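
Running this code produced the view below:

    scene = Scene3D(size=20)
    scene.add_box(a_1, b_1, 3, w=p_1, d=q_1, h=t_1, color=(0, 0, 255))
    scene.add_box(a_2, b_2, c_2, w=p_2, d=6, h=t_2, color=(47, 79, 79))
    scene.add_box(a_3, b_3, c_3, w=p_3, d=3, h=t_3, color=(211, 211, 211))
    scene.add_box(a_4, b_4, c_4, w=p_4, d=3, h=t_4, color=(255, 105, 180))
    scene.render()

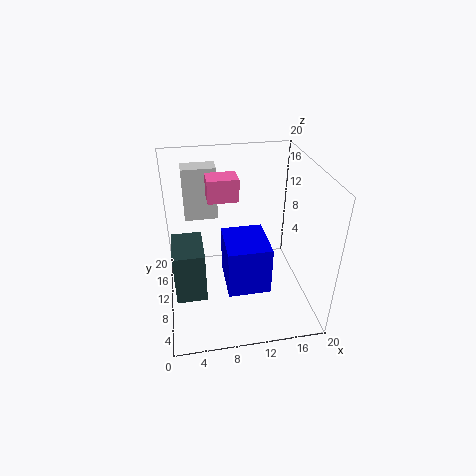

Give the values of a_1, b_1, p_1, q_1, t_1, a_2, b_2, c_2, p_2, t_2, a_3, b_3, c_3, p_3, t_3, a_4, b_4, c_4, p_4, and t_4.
a_1 = 8, b_1 = 6, p_1 = 6, q_1 = 7, t_1 = 7, a_2 = 1, b_2 = 5, c_2 = 4, p_2 = 4, t_2 = 7, a_3 = 3, b_3 = 16, c_3 = 10, p_3 = 5, t_3 = 8, a_4 = 6, b_4 = 9, c_4 = 16, p_4 = 4, t_4 = 3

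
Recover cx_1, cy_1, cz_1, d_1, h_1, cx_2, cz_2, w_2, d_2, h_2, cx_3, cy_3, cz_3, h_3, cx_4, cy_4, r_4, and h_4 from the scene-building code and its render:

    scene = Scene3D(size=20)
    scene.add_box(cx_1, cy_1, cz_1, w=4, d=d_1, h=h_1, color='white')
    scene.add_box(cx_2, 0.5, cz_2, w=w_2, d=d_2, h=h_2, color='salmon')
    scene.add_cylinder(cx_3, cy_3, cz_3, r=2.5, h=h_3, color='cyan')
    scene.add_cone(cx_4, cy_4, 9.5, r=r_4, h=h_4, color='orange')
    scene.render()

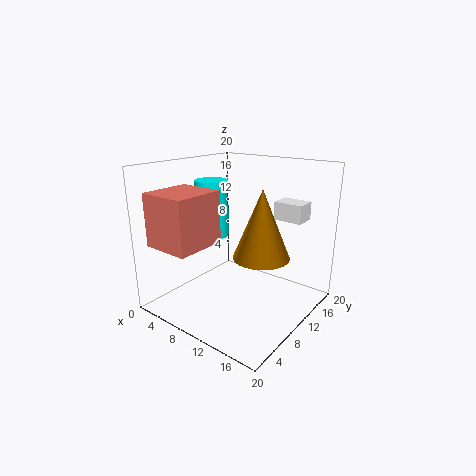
cx_1 = 13.5, cy_1 = 13.5, cz_1 = 12.5, d_1 = 3, h_1 = 2.5, cx_2 = 2.5, cz_2 = 10, w_2 = 6.5, d_2 = 7, h_2 = 7, cx_3 = 3.5, cy_3 = 12, cz_3 = 8.5, h_3 = 8.5, cx_4 = 15.5, cy_4 = 7.5, r_4 = 3.5, h_4 = 8.5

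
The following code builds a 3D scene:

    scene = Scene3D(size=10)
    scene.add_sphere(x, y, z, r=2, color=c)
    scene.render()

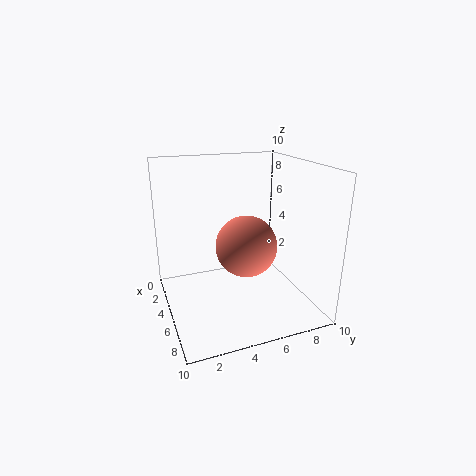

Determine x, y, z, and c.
x = 6.5; y = 5; z = 5; c = 'salmon'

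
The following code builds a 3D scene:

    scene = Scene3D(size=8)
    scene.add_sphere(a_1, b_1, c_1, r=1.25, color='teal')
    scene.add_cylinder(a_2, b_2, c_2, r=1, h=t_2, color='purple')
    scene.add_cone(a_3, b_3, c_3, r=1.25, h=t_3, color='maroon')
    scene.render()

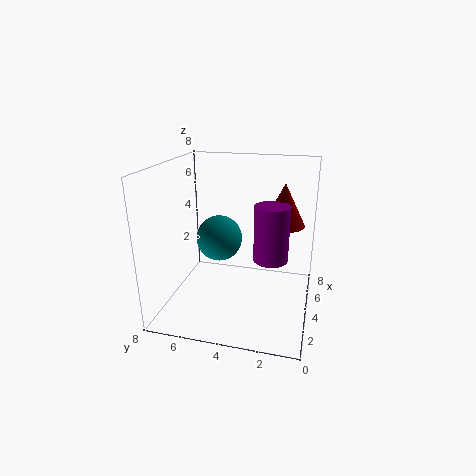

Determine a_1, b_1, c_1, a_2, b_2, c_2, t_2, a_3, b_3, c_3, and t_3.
a_1 = 3.75, b_1 = 5, c_1 = 4, a_2 = 4.75, b_2 = 2.25, c_2 = 2.5, t_2 = 3.25, a_3 = 6, b_3 = 1.75, c_3 = 4.25, t_3 = 2.5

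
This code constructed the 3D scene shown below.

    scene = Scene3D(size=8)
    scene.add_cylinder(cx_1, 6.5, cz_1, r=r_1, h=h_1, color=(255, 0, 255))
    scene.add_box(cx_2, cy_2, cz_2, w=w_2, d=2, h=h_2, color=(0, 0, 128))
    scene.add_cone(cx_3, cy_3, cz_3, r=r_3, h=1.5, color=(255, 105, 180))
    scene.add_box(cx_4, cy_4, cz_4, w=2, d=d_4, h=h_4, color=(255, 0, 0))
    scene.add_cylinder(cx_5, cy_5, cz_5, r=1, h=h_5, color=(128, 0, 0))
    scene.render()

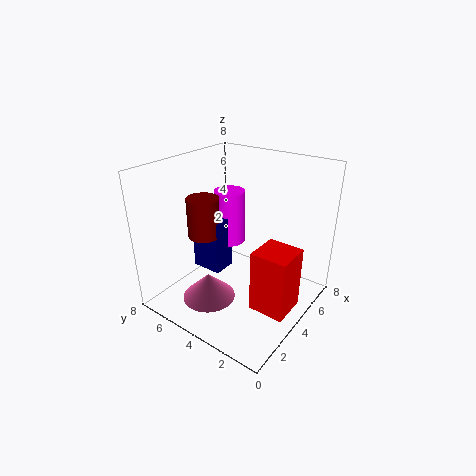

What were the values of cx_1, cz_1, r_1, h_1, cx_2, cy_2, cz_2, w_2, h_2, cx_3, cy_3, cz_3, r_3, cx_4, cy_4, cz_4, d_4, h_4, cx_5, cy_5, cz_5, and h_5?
cx_1 = 6.5
cz_1 = 2
r_1 = 1
h_1 = 3.5
cx_2 = 4.5
cy_2 = 6
cz_2 = 0.5
w_2 = 1.5
h_2 = 3.5
cx_3 = 2.5
cy_3 = 5
cz_3 = 0.5
r_3 = 1.5
cx_4 = 3
cy_4 = 0.5
cz_4 = 0.5
d_4 = 2
h_4 = 3.5
cx_5 = 4.5
cy_5 = 7
cz_5 = 3
h_5 = 2.5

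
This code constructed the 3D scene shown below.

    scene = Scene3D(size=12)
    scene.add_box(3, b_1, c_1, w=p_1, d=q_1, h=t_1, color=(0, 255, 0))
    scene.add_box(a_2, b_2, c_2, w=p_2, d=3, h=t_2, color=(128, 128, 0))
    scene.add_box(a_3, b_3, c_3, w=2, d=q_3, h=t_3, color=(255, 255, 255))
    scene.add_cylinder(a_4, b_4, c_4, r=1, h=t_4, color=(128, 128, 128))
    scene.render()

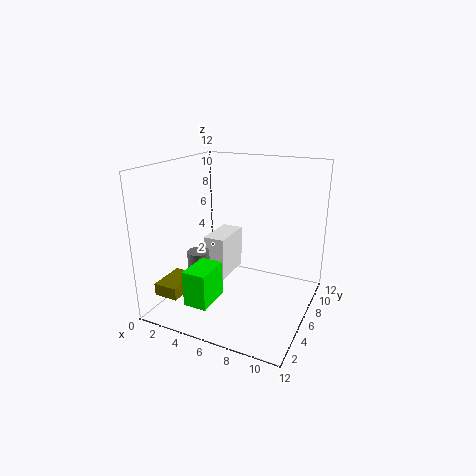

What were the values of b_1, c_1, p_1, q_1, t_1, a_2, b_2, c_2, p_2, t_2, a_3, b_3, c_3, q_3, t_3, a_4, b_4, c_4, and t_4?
b_1 = 2; c_1 = 1; p_1 = 2; q_1 = 3; t_1 = 3; a_2 = 1; b_2 = 1; c_2 = 2; p_2 = 2; t_2 = 1; a_3 = 2; b_3 = 7; c_3 = 1; q_3 = 4; t_3 = 4; a_4 = 2; b_4 = 6; c_4 = 2; t_4 = 2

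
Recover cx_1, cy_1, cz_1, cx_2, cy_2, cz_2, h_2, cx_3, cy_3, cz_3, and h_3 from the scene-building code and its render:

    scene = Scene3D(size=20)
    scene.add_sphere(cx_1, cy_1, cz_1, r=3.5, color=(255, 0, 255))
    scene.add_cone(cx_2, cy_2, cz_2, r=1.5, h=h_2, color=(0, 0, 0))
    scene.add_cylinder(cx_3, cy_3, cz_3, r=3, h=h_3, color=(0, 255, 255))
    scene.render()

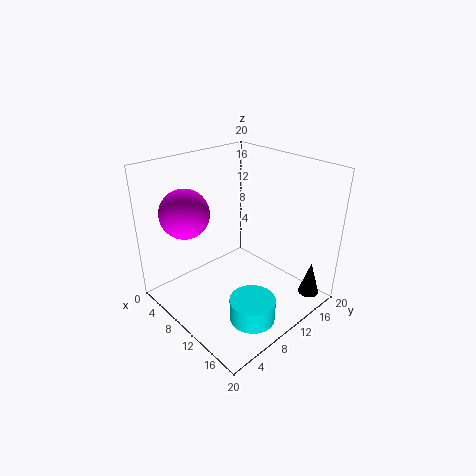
cx_1 = 4, cy_1 = 5.5, cz_1 = 13, cx_2 = 17.5, cy_2 = 17.5, cz_2 = 1, h_2 = 5, cx_3 = 16, cy_3 = 7, cz_3 = 1.5, h_3 = 3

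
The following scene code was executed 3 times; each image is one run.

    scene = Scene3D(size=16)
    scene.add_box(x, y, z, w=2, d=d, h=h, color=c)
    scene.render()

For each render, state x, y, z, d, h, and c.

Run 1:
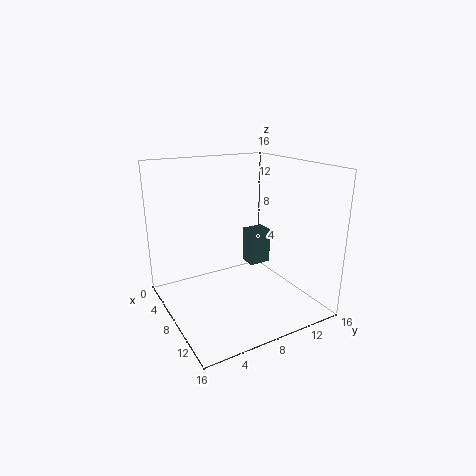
x = 6.5
y = 9.5
z = 4.5
d = 2.5
h = 4
c = 'darkslategray'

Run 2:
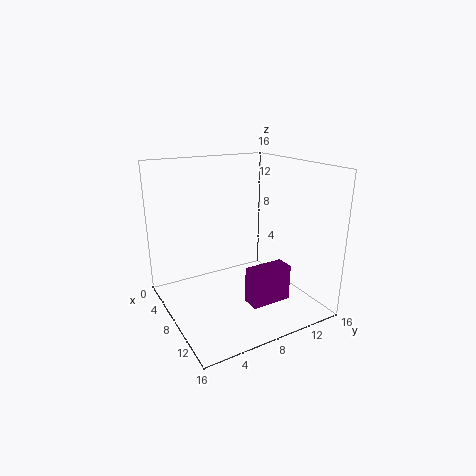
x = 10.5
y = 7.5
z = 1.5
d = 4.5
h = 4
c = 'purple'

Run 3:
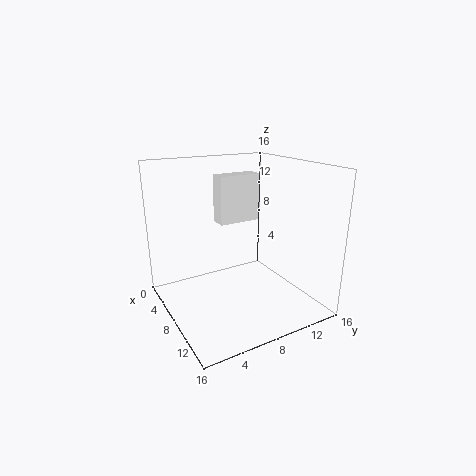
x = 4
y = 7
z = 9
d = 5
h = 5.5
c = 'white'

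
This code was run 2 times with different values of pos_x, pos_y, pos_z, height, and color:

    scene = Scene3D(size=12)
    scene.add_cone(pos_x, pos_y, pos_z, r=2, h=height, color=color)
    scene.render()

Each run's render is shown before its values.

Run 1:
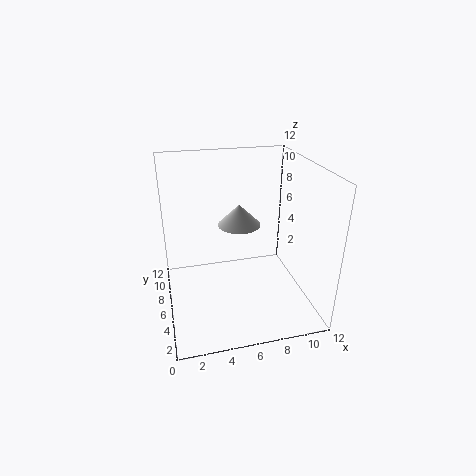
pos_x = 7; pos_y = 9.5; pos_z = 5.5; height = 2; color = 'lightgray'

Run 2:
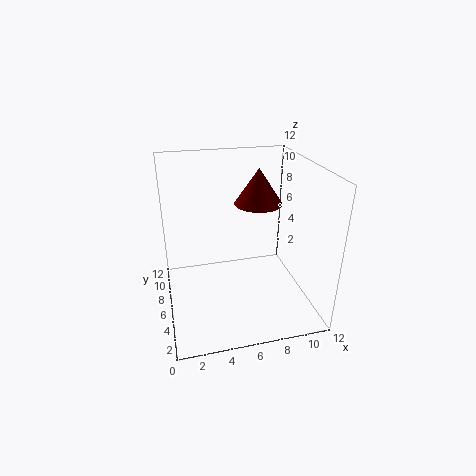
pos_x = 8; pos_y = 7; pos_z = 8.5; height = 3; color = 'maroon'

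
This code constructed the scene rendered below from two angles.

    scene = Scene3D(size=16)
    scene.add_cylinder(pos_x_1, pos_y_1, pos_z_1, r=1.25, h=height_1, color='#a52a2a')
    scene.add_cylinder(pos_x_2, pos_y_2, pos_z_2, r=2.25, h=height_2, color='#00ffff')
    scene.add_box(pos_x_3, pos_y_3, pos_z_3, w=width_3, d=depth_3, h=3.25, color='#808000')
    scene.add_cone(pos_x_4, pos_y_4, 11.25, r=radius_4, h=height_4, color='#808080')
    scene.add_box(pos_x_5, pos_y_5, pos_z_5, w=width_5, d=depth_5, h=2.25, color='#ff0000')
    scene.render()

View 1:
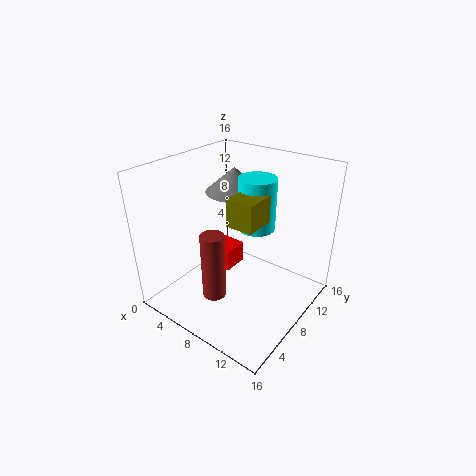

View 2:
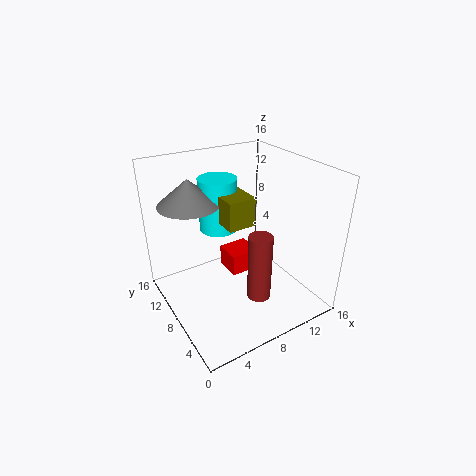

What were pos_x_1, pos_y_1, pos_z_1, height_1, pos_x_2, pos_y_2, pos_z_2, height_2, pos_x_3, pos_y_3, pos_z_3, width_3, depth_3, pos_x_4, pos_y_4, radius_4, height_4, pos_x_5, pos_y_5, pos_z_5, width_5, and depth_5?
pos_x_1 = 8, pos_y_1 = 3.75, pos_z_1 = 3, height_1 = 7.25, pos_x_2 = 7.75, pos_y_2 = 12, pos_z_2 = 7.5, height_2 = 6.25, pos_x_3 = 6.75, pos_y_3 = 7.5, pos_z_3 = 9.25, width_3 = 3.25, depth_3 = 3.75, pos_x_4 = 4.25, pos_y_4 = 12.25, radius_4 = 3.5, height_4 = 3, pos_x_5 = 5.75, pos_y_5 = 5.25, pos_z_5 = 5.5, width_5 = 3, depth_5 = 2.75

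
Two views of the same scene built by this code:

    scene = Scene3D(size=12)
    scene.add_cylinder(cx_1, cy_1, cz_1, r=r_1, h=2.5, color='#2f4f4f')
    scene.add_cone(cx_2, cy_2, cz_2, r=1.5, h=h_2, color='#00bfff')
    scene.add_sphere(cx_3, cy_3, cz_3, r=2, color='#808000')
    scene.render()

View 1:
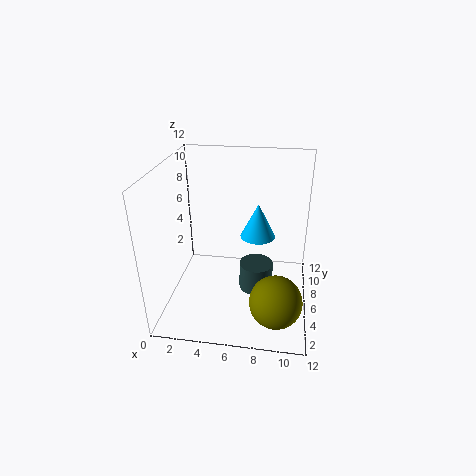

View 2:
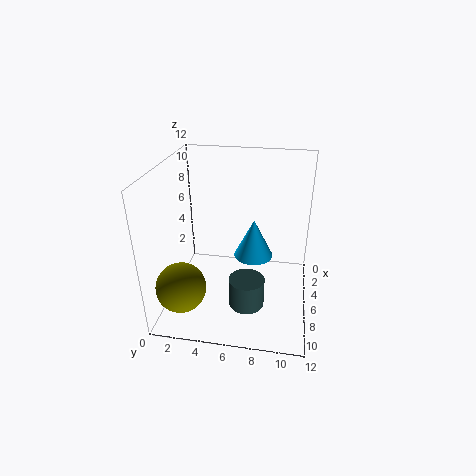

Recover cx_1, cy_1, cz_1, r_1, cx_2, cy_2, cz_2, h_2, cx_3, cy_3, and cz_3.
cx_1 = 7.5, cy_1 = 7, cz_1 = 0.5, r_1 = 1.5, cx_2 = 7.5, cy_2 = 7.5, cz_2 = 5.5, h_2 = 3, cx_3 = 9.5, cy_3 = 2, cz_3 = 3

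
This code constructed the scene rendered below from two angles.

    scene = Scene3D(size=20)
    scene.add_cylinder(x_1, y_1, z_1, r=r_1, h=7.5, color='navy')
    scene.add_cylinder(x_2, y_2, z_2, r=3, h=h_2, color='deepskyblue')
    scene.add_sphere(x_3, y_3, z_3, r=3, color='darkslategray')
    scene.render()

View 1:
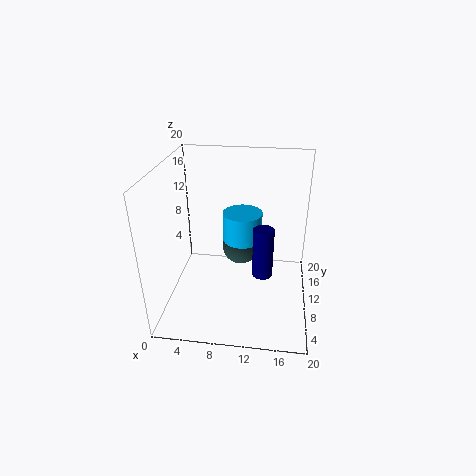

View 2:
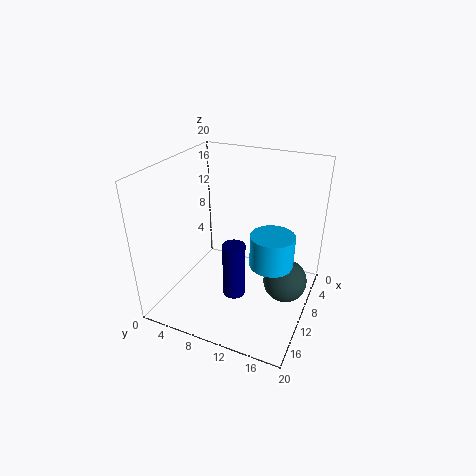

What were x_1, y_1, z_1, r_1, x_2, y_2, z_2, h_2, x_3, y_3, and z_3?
x_1 = 13.5; y_1 = 11; z_1 = 3.5; r_1 = 1.5; x_2 = 10; y_2 = 15; z_2 = 7; h_2 = 4.5; x_3 = 9.5; y_3 = 17; z_3 = 4.5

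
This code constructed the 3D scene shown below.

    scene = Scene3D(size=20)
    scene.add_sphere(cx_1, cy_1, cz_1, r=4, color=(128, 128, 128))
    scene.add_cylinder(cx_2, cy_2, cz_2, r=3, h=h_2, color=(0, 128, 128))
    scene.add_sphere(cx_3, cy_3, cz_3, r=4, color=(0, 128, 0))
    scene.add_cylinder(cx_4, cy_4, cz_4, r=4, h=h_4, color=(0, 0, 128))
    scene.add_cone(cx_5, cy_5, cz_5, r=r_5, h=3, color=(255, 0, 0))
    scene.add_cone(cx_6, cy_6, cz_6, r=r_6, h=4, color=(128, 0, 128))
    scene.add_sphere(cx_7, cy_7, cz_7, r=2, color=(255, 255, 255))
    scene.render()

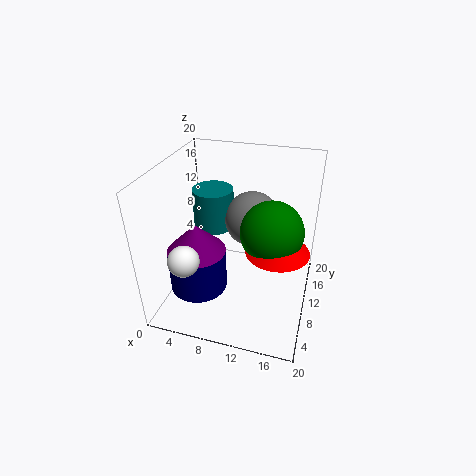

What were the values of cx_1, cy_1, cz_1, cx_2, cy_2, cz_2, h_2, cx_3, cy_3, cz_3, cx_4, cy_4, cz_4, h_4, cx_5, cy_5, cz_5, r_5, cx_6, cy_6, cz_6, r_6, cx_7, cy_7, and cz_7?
cx_1 = 11, cy_1 = 14, cz_1 = 11, cx_2 = 5, cy_2 = 14, cz_2 = 9, h_2 = 6, cx_3 = 15, cy_3 = 8, cz_3 = 13, cx_4 = 5, cy_4 = 7, cz_4 = 3, h_4 = 6, cx_5 = 16, cy_5 = 7, cz_5 = 11, r_5 = 4, cx_6 = 5, cy_6 = 7, cz_6 = 9, r_6 = 4, cx_7 = 5, cy_7 = 3, cz_7 = 10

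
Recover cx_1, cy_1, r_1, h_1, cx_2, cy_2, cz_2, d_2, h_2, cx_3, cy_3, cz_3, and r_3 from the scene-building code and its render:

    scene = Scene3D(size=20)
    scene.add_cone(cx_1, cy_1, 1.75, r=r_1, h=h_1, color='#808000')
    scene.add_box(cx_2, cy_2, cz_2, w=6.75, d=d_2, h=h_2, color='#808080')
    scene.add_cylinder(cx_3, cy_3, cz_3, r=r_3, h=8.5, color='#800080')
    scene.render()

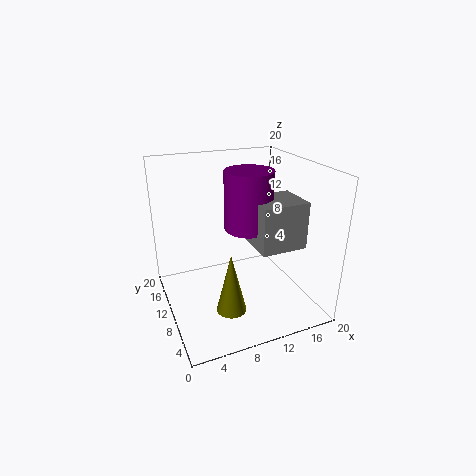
cx_1 = 7.25; cy_1 = 5.75; r_1 = 2; h_1 = 8.25; cx_2 = 12.25; cy_2 = 6.5; cz_2 = 8.25; d_2 = 6; h_2 = 6.75; cx_3 = 12.5; cy_3 = 12; cz_3 = 10.25; r_3 = 3.5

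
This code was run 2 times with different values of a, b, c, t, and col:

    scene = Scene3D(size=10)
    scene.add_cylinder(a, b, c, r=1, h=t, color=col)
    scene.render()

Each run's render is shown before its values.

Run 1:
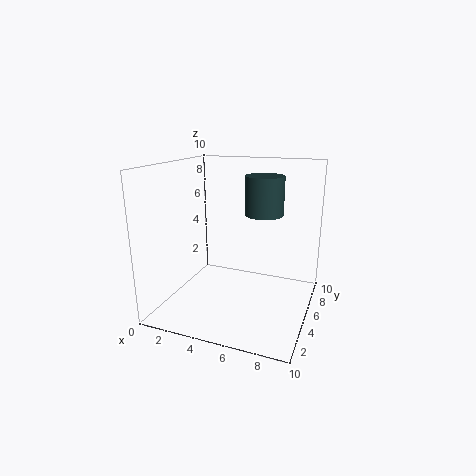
a = 8
b = 1
c = 8
t = 2
col = 'darkslategray'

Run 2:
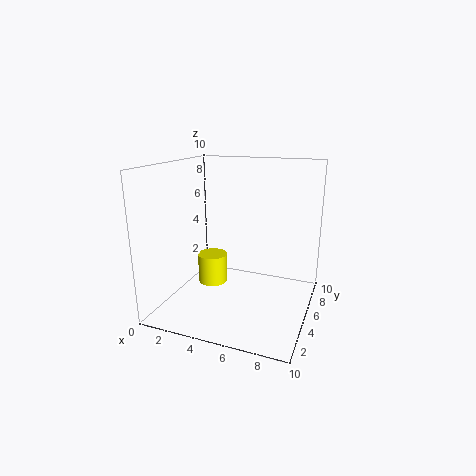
a = 3.5
b = 4
c = 2
t = 2
col = 'yellow'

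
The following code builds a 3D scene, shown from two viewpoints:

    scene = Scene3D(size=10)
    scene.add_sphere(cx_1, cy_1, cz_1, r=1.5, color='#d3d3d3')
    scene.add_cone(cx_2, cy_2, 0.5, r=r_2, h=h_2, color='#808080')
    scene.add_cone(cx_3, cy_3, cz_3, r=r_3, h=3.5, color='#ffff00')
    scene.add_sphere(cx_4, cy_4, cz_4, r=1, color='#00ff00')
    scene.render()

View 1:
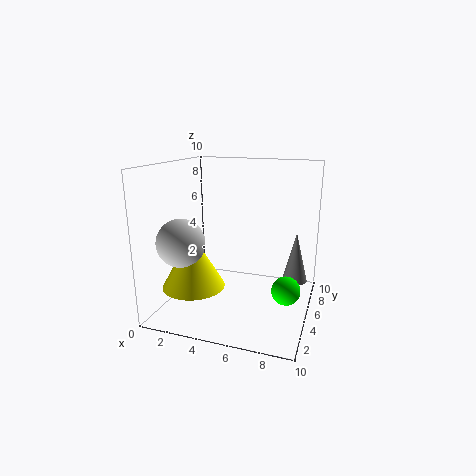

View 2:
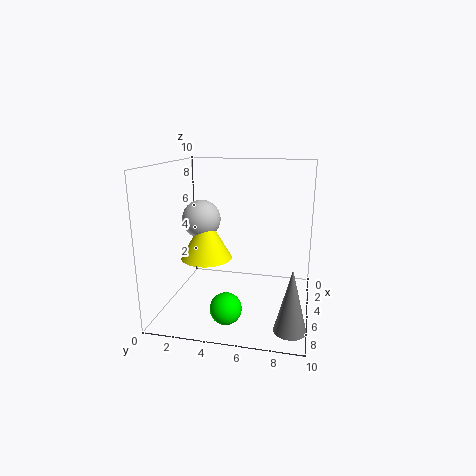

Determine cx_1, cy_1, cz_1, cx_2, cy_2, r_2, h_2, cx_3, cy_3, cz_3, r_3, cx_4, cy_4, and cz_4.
cx_1 = 2.5
cy_1 = 1.5
cz_1 = 5.5
cx_2 = 8.5
cy_2 = 9
r_2 = 1
h_2 = 4
cx_3 = 3
cy_3 = 2
cz_3 = 2.5
r_3 = 2
cx_4 = 8.5
cy_4 = 5
cz_4 = 1.5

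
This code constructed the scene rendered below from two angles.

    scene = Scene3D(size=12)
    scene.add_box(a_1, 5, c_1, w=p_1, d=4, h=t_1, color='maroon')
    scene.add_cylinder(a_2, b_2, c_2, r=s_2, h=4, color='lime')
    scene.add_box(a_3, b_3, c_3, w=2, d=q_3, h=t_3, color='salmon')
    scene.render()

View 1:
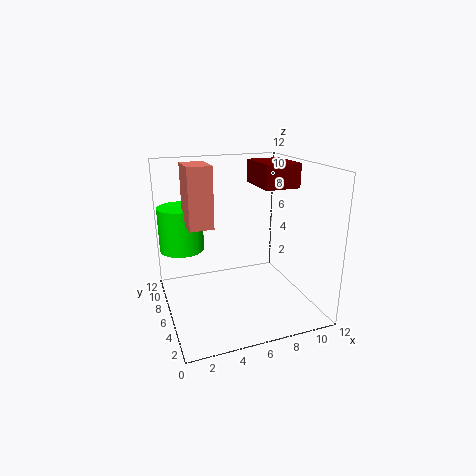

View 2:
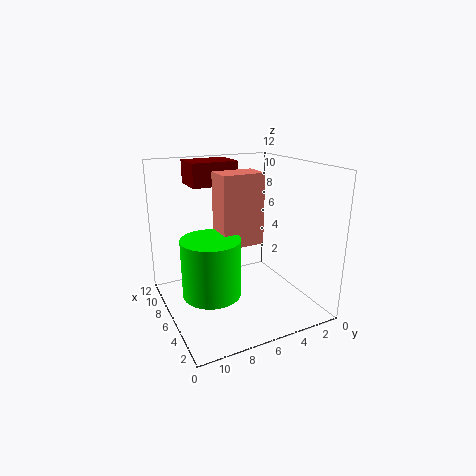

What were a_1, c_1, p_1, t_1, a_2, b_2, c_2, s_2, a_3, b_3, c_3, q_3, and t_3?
a_1 = 8; c_1 = 10; p_1 = 3; t_1 = 2; a_2 = 2; b_2 = 10; c_2 = 4; s_2 = 2; a_3 = 2; b_3 = 6; c_3 = 7; q_3 = 3; t_3 = 5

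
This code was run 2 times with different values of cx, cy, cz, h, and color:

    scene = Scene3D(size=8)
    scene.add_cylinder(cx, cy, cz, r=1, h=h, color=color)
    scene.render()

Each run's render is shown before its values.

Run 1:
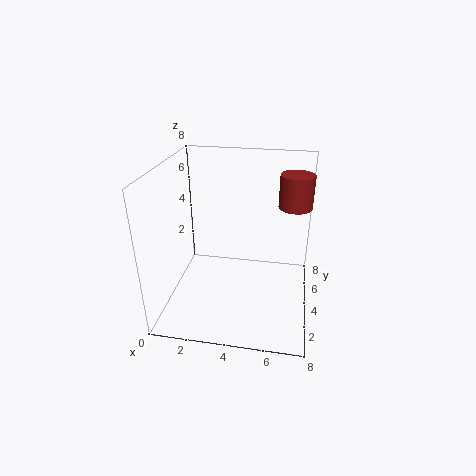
cx = 7, cy = 6.5, cz = 5, h = 2, color = 'brown'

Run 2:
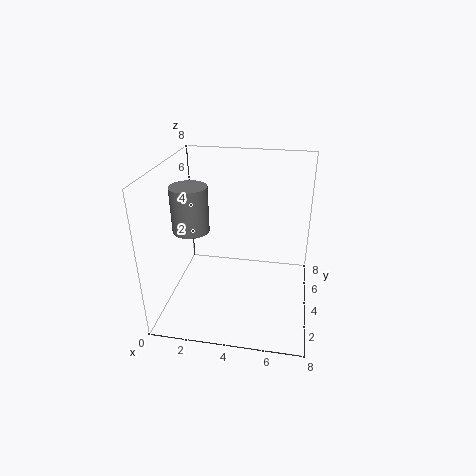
cx = 1.5, cy = 3.5, cz = 4.5, h = 2.5, color = 'gray'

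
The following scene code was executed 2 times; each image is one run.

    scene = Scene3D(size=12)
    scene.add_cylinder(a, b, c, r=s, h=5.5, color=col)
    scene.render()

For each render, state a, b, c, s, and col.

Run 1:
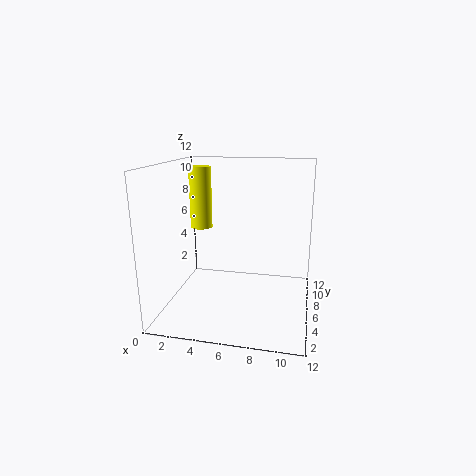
a = 2; b = 8.5; c = 6; s = 1; col = 'yellow'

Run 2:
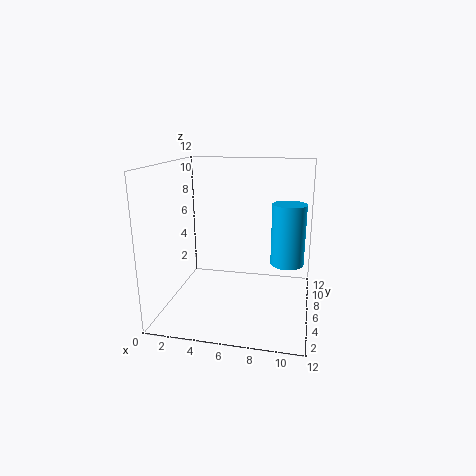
a = 10; b = 8.5; c = 3; s = 1.5; col = 'deepskyblue'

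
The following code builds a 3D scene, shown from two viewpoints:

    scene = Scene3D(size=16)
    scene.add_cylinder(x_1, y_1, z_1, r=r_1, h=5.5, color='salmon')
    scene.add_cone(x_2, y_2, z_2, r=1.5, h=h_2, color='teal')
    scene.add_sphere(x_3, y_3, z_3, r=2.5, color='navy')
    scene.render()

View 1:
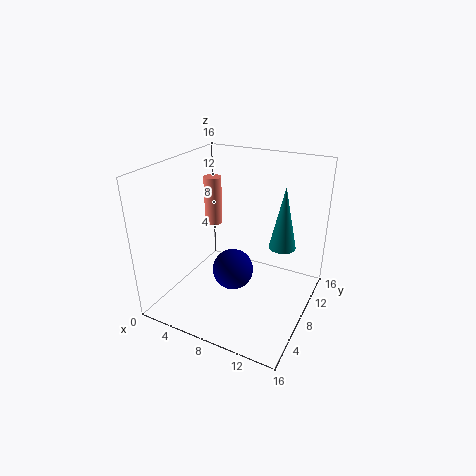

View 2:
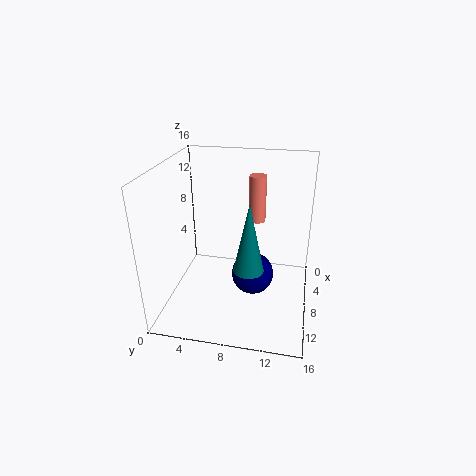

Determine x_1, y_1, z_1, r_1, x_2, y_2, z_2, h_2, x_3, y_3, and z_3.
x_1 = 4
y_1 = 9.5
z_1 = 8.5
r_1 = 1
x_2 = 12.5
y_2 = 10
z_2 = 7
h_2 = 7
x_3 = 6.5
y_3 = 9.5
z_3 = 2.5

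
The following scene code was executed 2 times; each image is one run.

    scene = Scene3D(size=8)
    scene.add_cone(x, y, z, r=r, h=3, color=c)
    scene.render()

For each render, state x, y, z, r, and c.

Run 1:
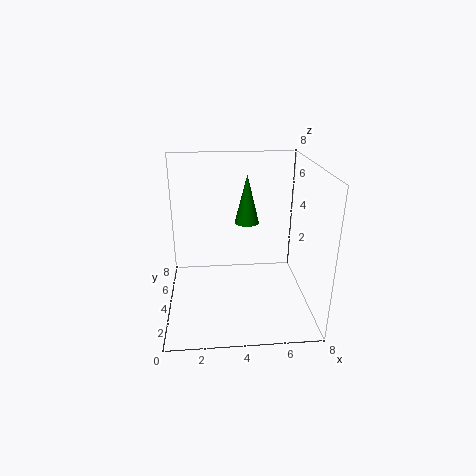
x = 4.75, y = 6.25, z = 4, r = 0.75, c = 'green'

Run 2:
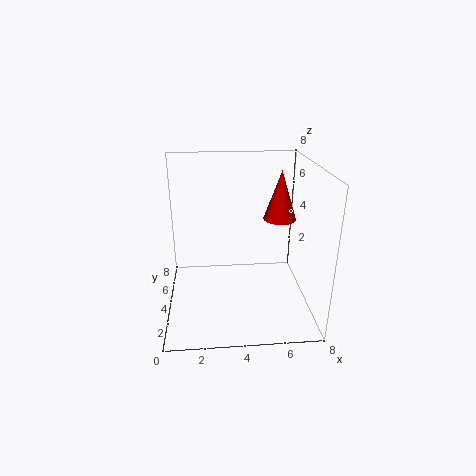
x = 6.75, y = 6, z = 4.25, r = 1, c = 'red'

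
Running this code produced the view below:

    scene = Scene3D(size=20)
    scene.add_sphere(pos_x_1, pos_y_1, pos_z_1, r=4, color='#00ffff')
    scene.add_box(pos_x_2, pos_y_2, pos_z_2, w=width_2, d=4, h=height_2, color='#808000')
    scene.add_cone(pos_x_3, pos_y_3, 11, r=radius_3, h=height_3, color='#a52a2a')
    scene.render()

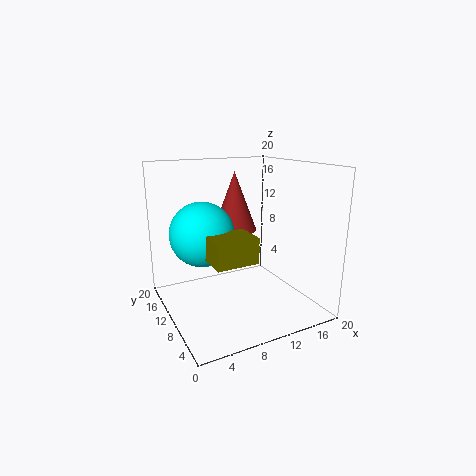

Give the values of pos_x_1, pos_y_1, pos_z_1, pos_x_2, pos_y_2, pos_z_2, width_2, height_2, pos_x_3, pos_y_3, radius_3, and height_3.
pos_x_1 = 4
pos_y_1 = 8
pos_z_1 = 12
pos_x_2 = 3
pos_y_2 = 1
pos_z_2 = 10
width_2 = 5
height_2 = 3
pos_x_3 = 10
pos_y_3 = 11
radius_3 = 3
height_3 = 8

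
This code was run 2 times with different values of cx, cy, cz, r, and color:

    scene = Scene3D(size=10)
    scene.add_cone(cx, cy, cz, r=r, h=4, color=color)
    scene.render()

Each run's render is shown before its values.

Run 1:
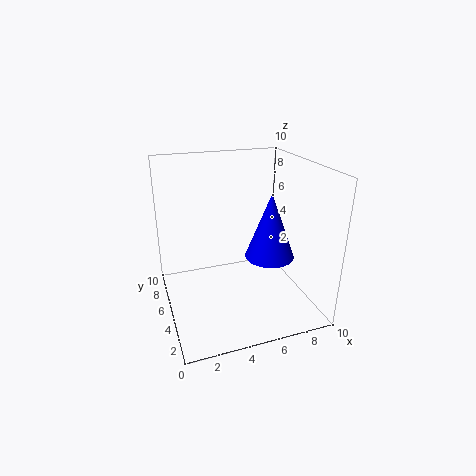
cx = 6, cy = 2, cz = 5, r = 1.5, color = 'blue'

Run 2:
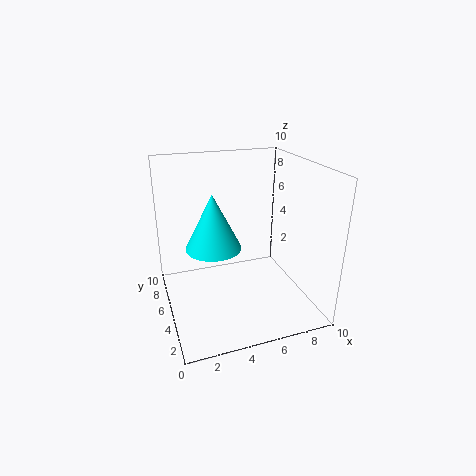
cx = 3.5, cy = 6, cz = 4, r = 2, color = 'cyan'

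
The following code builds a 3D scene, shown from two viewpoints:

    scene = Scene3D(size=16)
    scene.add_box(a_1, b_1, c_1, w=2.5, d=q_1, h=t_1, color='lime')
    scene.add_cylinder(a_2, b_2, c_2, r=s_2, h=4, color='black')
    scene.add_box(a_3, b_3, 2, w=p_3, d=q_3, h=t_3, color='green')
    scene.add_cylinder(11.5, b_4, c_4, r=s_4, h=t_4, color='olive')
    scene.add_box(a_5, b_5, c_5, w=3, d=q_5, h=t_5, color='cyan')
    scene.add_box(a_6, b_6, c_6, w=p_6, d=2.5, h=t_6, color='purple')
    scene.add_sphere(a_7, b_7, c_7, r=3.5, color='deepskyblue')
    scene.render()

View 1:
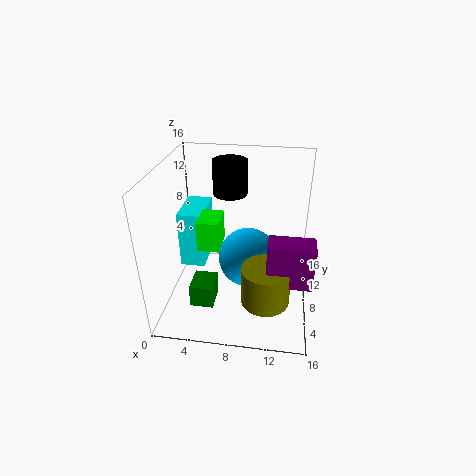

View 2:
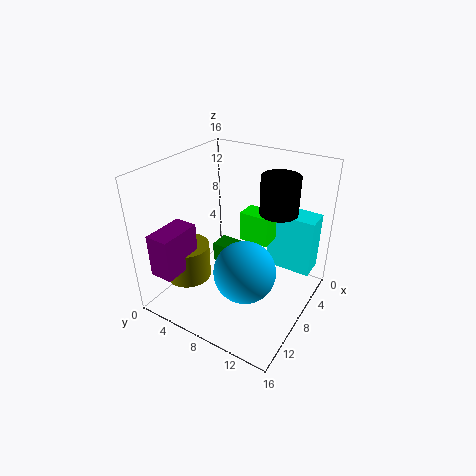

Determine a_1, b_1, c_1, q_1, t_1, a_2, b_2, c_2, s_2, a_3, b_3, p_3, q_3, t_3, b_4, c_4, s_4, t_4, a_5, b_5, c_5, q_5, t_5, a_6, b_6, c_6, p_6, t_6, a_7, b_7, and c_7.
a_1 = 3.5
b_1 = 7
c_1 = 6.5
q_1 = 3.5
t_1 = 3.5
a_2 = 6.5
b_2 = 12
c_2 = 11.5
s_2 = 2
a_3 = 3.5
b_3 = 3
p_3 = 2.5
q_3 = 3
t_3 = 2.5
b_4 = 3.5
c_4 = 3.5
s_4 = 2.5
t_4 = 4
a_5 = 0.5
b_5 = 9.5
c_5 = 2.5
q_5 = 5.5
t_5 = 7
a_6 = 11.5
b_6 = 2.5
c_6 = 6
p_6 = 4.5
t_6 = 4.5
a_7 = 9
b_7 = 9.5
c_7 = 4.5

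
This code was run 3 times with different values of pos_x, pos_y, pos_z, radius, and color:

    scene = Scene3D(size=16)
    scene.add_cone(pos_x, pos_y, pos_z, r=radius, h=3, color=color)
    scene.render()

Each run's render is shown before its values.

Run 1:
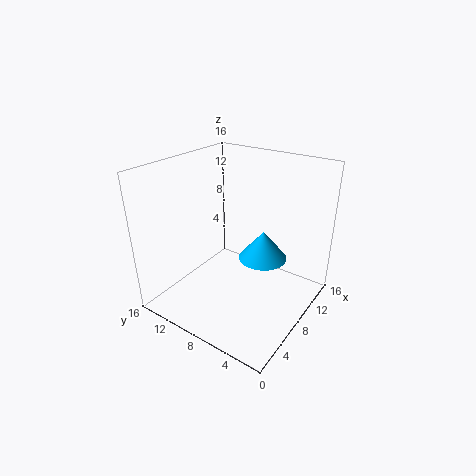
pos_x = 7.5
pos_y = 4.5
pos_z = 7
radius = 2.5
color = 'deepskyblue'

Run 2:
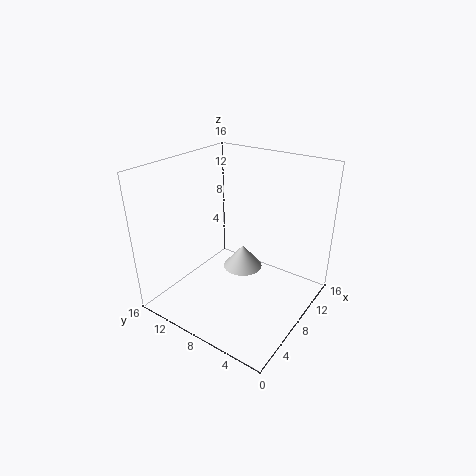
pos_x = 12
pos_y = 10
pos_z = 1.5
radius = 2.5
color = 'lightgray'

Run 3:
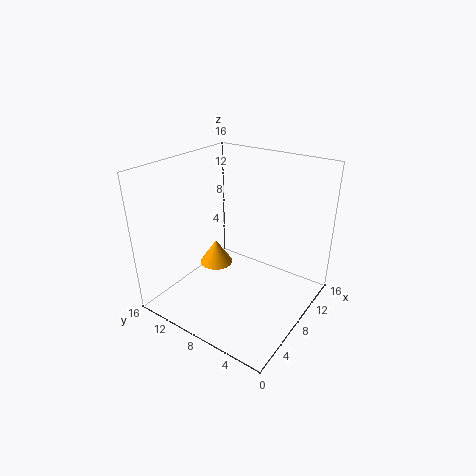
pos_x = 9
pos_y = 12
pos_z = 3
radius = 2
color = 'orange'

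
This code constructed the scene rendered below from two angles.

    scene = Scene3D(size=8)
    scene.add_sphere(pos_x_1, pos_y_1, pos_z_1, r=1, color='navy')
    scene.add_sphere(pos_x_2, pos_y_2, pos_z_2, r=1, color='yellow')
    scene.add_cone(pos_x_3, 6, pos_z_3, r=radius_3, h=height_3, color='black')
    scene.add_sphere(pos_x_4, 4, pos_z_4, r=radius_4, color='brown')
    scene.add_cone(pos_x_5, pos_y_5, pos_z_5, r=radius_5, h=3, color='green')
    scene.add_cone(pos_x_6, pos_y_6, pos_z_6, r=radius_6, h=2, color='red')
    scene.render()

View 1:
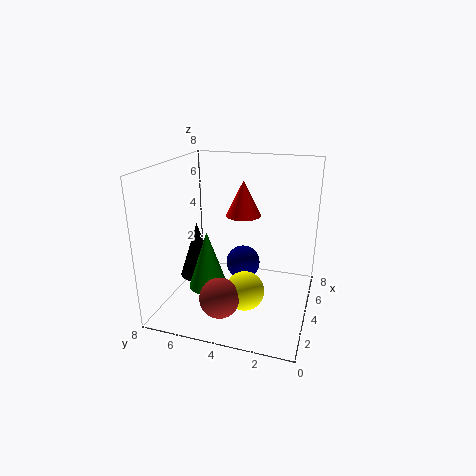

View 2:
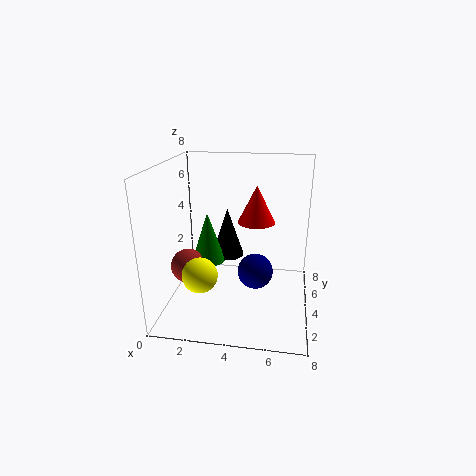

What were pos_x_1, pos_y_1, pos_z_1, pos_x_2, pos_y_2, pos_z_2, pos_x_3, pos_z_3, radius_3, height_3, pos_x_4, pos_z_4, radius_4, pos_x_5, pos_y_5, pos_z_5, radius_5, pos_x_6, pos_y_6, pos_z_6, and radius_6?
pos_x_1 = 5, pos_y_1 = 4, pos_z_1 = 2, pos_x_2 = 2, pos_y_2 = 3, pos_z_2 = 2, pos_x_3 = 3, pos_z_3 = 2, radius_3 = 1, height_3 = 3, pos_x_4 = 1, pos_z_4 = 2, radius_4 = 1, pos_x_5 = 2, pos_y_5 = 5, pos_z_5 = 2, radius_5 = 1, pos_x_6 = 5, pos_y_6 = 4, pos_z_6 = 5, radius_6 = 1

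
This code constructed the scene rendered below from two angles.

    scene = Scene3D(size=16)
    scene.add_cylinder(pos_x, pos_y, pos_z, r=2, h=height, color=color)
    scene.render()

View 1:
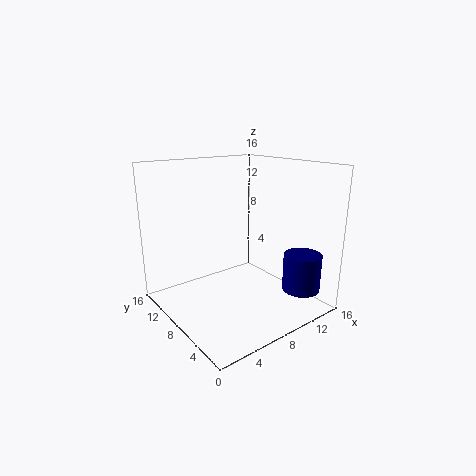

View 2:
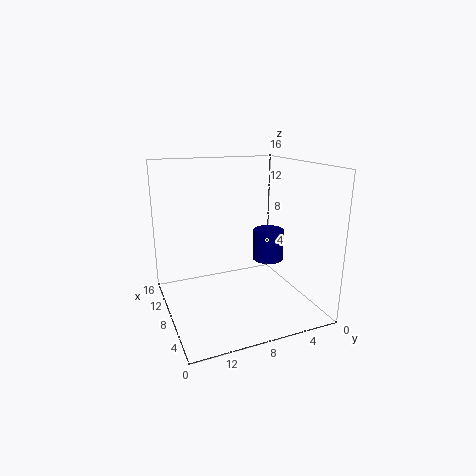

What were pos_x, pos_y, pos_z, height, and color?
pos_x = 12, pos_y = 2, pos_z = 3, height = 4, color = 'navy'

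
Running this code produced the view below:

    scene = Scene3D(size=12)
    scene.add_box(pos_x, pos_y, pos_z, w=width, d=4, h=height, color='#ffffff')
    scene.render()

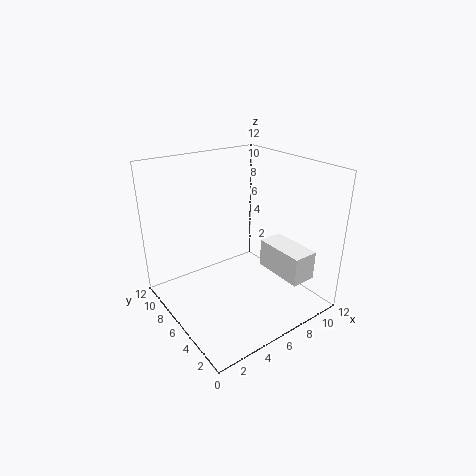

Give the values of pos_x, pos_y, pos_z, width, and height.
pos_x = 7; pos_y = 0.25; pos_z = 4; width = 2; height = 2.25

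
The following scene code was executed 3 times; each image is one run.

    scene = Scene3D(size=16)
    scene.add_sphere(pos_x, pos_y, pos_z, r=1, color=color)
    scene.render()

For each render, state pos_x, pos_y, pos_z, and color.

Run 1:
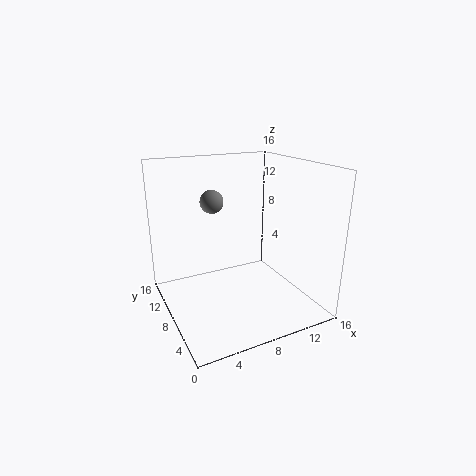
pos_x = 3, pos_y = 3, pos_z = 14, color = 'gray'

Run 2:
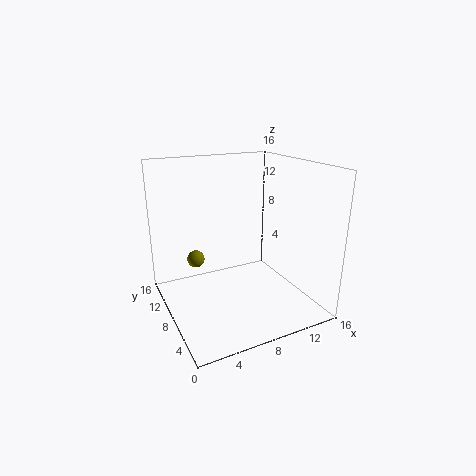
pos_x = 4, pos_y = 11, pos_z = 5, color = 'olive'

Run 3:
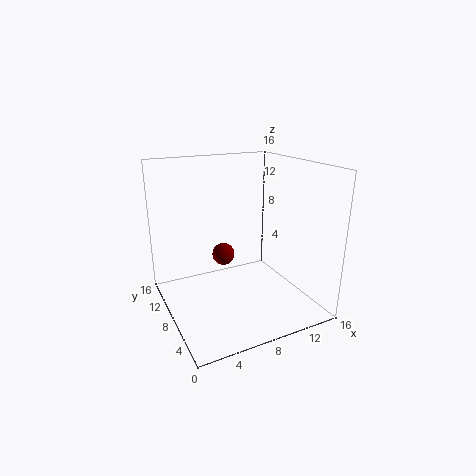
pos_x = 4, pos_y = 3, pos_z = 9, color = 'maroon'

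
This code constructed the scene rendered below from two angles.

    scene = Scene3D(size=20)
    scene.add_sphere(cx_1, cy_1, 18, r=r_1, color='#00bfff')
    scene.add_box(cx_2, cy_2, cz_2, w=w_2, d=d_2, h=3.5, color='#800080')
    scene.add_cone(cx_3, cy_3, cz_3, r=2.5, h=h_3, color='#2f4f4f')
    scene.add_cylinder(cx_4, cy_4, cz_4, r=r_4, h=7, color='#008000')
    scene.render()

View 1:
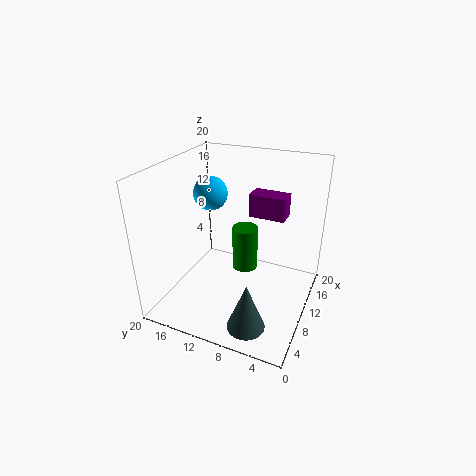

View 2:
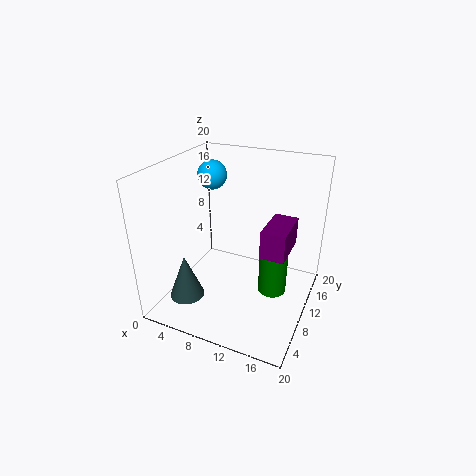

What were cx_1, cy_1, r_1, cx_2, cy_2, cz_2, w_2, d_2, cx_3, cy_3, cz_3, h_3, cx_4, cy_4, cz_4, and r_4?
cx_1 = 5.5; cy_1 = 11.5; r_1 = 2; cx_2 = 15; cy_2 = 5; cz_2 = 11; w_2 = 3; d_2 = 5.5; cx_3 = 3.5; cy_3 = 6; cz_3 = 1; h_3 = 6.5; cx_4 = 15; cy_4 = 11; cz_4 = 2; r_4 = 2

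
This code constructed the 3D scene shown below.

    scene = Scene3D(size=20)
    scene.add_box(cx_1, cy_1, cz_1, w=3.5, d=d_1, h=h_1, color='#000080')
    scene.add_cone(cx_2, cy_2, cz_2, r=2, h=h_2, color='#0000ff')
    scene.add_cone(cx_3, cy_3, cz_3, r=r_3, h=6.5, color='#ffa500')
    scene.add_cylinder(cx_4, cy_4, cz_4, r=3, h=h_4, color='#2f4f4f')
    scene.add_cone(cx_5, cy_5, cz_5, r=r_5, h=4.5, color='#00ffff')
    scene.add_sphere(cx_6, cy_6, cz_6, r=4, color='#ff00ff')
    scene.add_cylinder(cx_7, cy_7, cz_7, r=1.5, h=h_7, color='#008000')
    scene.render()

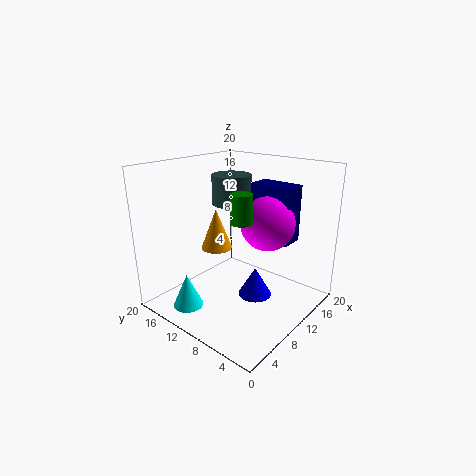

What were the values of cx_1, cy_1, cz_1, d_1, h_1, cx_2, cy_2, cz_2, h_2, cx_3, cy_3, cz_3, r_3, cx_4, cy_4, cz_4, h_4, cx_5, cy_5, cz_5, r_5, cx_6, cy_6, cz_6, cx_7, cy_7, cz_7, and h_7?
cx_1 = 15.5; cy_1 = 5.5; cz_1 = 8; d_1 = 6.5; h_1 = 8.5; cx_2 = 6; cy_2 = 4; cz_2 = 5.5; h_2 = 3.5; cx_3 = 13; cy_3 = 17; cz_3 = 5.5; r_3 = 2.5; cx_4 = 14.5; cy_4 = 15; cz_4 = 13; h_4 = 4.5; cx_5 = 2.5; cy_5 = 12.5; cz_5 = 2; r_5 = 2; cx_6 = 15; cy_6 = 8.5; cz_6 = 11; cx_7 = 9.5; cy_7 = 9; cz_7 = 12.5; h_7 = 4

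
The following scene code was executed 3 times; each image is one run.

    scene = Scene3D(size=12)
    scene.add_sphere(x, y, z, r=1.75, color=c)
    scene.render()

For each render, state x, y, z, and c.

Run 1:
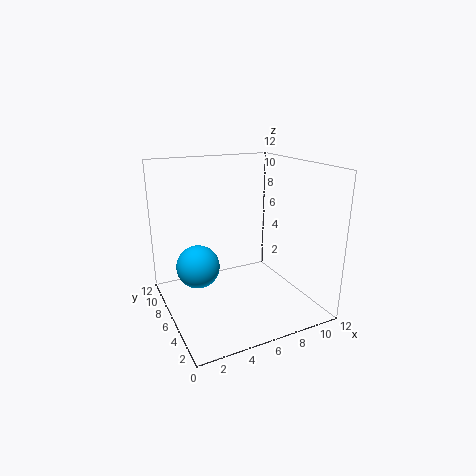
x = 2.5; y = 6.25; z = 4; c = 'deepskyblue'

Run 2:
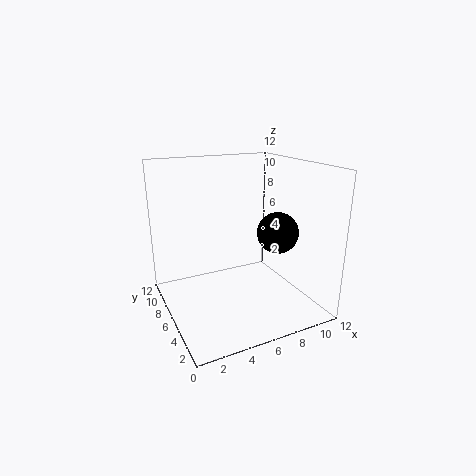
x = 9.25; y = 5; z = 6.25; c = 'black'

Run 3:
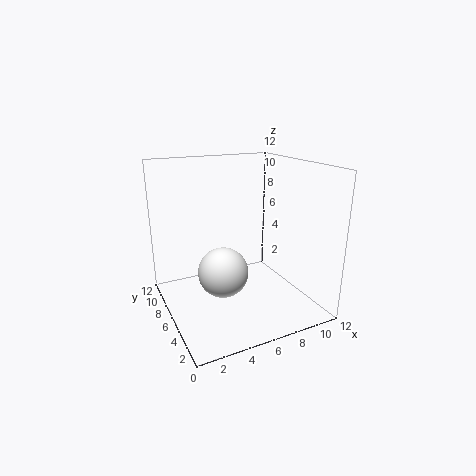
x = 3; y = 2.25; z = 5.25; c = 'white'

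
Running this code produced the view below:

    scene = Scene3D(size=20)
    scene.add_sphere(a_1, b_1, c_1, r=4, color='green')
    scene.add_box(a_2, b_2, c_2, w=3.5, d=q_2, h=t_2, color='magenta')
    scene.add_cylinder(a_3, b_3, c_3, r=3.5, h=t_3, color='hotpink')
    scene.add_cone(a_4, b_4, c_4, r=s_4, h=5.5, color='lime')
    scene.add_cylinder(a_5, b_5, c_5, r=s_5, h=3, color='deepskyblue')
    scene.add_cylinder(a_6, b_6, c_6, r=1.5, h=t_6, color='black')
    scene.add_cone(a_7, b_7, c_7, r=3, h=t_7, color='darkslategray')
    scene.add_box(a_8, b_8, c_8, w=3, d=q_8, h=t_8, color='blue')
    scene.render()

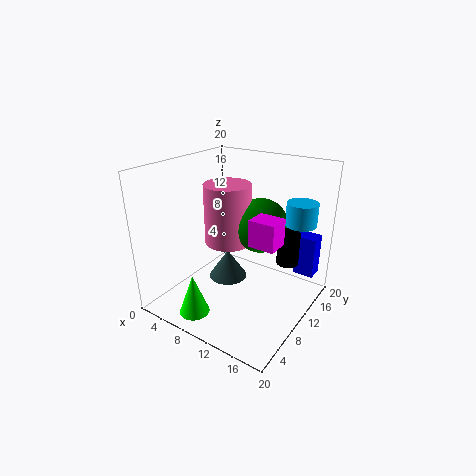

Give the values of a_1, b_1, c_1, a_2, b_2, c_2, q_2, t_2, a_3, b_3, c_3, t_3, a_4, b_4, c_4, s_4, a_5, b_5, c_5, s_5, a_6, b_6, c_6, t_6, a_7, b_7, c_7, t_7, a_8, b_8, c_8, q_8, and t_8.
a_1 = 11
b_1 = 14.5
c_1 = 10.5
a_2 = 13.5
b_2 = 7
c_2 = 11
q_2 = 3
t_2 = 3.5
a_3 = 6.5
b_3 = 12.5
c_3 = 7.5
t_3 = 9
a_4 = 8
b_4 = 2.5
c_4 = 1.5
s_4 = 2
a_5 = 18
b_5 = 12.5
c_5 = 13
s_5 = 2
a_6 = 16.5
b_6 = 12.5
c_6 = 7
t_6 = 4.5
a_7 = 6
b_7 = 13
c_7 = 1
t_7 = 4.5
a_8 = 16
b_8 = 16
c_8 = 3.5
q_8 = 2.5
t_8 = 6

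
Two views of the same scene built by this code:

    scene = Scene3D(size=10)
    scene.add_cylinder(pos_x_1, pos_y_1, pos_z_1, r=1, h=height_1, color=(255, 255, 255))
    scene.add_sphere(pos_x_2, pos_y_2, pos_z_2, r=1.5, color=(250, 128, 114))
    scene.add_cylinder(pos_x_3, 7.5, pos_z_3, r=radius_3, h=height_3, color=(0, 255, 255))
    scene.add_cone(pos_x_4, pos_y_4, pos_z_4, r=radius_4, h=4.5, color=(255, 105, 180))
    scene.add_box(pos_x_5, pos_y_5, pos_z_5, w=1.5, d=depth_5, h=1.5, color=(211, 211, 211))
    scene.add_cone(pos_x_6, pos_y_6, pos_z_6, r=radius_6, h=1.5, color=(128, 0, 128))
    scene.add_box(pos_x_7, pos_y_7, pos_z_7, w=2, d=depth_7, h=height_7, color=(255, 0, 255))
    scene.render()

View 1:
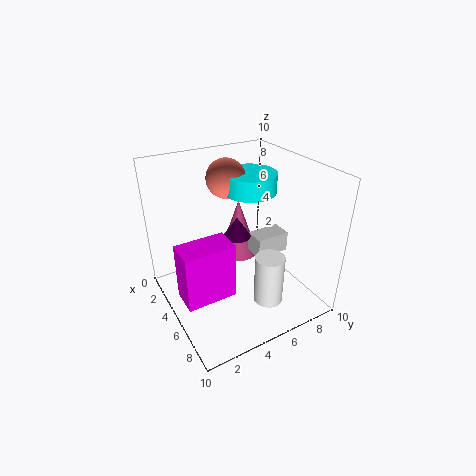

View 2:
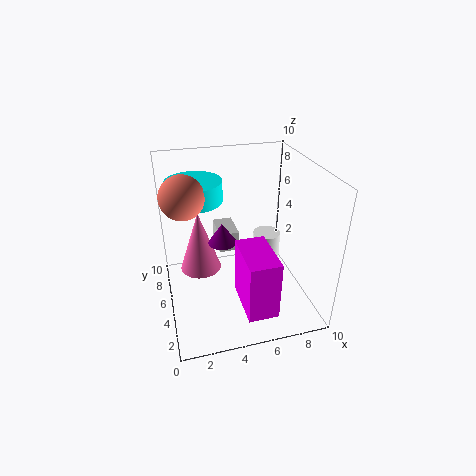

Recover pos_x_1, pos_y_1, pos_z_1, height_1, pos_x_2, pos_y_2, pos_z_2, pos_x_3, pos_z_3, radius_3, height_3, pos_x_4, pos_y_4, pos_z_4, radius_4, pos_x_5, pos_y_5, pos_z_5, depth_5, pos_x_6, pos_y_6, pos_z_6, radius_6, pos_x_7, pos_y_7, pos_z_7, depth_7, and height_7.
pos_x_1 = 7.5
pos_y_1 = 6
pos_z_1 = 1
height_1 = 3.5
pos_x_2 = 1.5
pos_y_2 = 6
pos_z_2 = 8
pos_x_3 = 2.5
pos_z_3 = 7
radius_3 = 2
height_3 = 1.5
pos_x_4 = 2.5
pos_y_4 = 6.5
pos_z_4 = 2
radius_4 = 1.5
pos_x_5 = 4
pos_y_5 = 6.5
pos_z_5 = 3
depth_5 = 2.5
pos_x_6 = 4
pos_y_6 = 5.5
pos_z_6 = 4.5
radius_6 = 1
pos_x_7 = 4.5
pos_y_7 = 0.5
pos_z_7 = 1.5
depth_7 = 3.5
height_7 = 4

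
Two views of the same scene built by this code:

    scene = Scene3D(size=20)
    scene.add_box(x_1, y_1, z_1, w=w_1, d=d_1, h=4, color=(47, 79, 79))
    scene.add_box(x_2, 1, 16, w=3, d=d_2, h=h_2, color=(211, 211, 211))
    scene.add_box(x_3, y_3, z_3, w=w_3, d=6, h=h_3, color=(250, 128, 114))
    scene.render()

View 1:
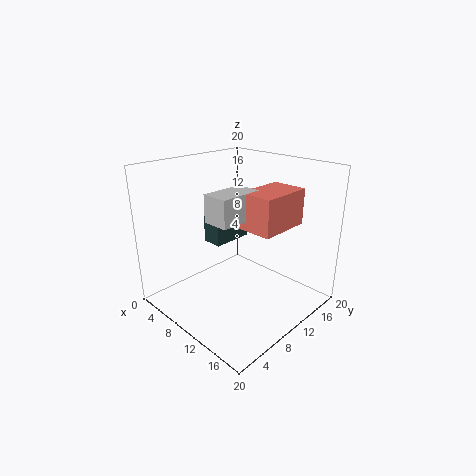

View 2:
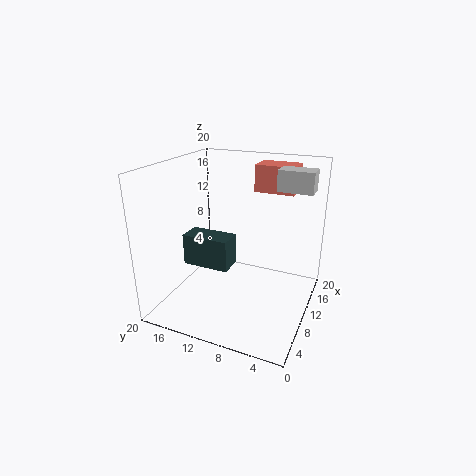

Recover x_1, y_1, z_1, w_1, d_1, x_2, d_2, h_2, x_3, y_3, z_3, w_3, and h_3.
x_1 = 4
y_1 = 9
z_1 = 8
w_1 = 3
d_1 = 6
x_2 = 14
d_2 = 5
h_2 = 3
x_3 = 16
y_3 = 4
z_3 = 15
w_3 = 4
h_3 = 4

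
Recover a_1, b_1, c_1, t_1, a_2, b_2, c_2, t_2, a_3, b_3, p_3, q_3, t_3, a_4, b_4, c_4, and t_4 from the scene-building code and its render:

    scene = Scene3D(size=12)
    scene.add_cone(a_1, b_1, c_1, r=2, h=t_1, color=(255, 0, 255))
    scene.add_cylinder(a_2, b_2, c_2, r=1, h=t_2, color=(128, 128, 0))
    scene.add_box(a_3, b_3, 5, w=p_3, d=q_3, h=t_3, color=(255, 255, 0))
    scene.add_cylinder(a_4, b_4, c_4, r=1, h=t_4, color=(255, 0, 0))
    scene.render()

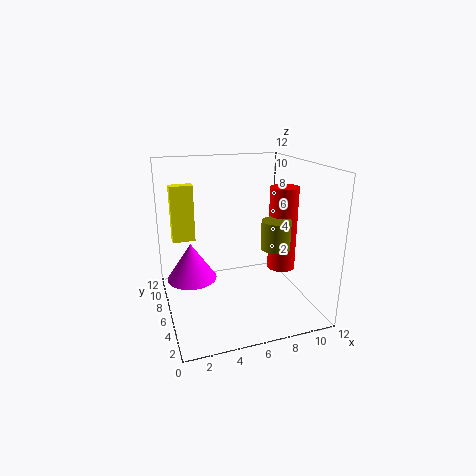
a_1 = 2
b_1 = 6
c_1 = 3
t_1 = 3
a_2 = 7
b_2 = 1
c_2 = 7
t_2 = 2
a_3 = 1
b_3 = 9
p_3 = 2
q_3 = 1
t_3 = 5
a_4 = 8
b_4 = 2
c_4 = 5
t_4 = 6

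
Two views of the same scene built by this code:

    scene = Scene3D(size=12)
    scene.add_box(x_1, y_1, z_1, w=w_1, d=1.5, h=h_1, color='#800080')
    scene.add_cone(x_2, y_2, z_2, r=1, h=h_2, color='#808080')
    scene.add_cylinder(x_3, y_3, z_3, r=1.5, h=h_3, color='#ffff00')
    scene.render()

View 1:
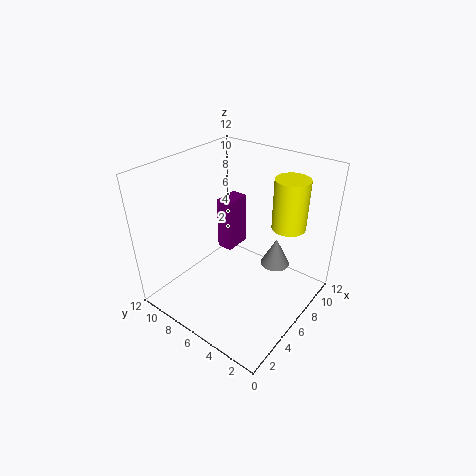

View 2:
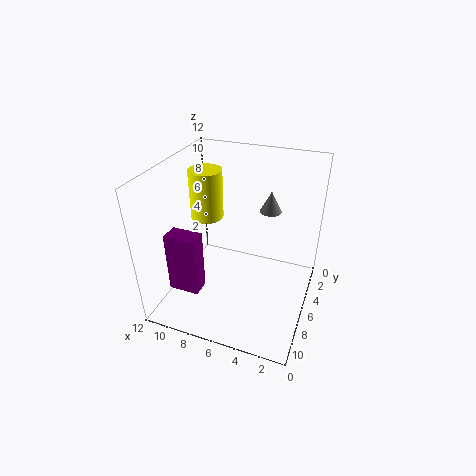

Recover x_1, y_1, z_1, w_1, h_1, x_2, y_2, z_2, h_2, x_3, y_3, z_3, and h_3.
x_1 = 8, y_1 = 8.5, z_1 = 2.5, w_1 = 2.5, h_1 = 5, x_2 = 4.5, y_2 = 1.5, z_2 = 6.5, h_2 = 2, x_3 = 10, y_3 = 3.5, z_3 = 6, h_3 = 4.5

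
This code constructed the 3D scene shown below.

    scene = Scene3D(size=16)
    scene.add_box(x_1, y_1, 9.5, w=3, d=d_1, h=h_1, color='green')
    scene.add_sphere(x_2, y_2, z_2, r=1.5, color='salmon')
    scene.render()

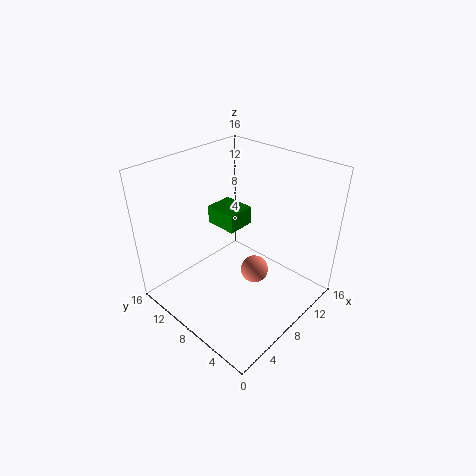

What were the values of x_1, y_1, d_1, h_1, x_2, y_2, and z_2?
x_1 = 6.5; y_1 = 7.5; d_1 = 3.5; h_1 = 2; x_2 = 8; y_2 = 5.5; z_2 = 5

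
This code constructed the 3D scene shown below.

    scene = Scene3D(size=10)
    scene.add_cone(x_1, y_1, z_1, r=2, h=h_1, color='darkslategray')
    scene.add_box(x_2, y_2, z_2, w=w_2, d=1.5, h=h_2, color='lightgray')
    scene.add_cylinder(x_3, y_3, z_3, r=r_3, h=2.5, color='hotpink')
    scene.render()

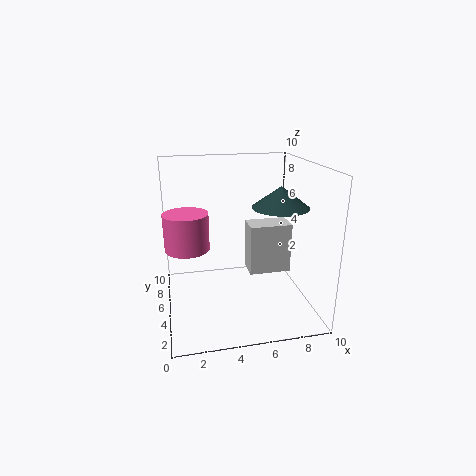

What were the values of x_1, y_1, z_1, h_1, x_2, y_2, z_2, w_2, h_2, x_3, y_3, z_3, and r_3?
x_1 = 8
y_1 = 5
z_1 = 7
h_1 = 1.5
x_2 = 5
y_2 = 1.5
z_2 = 4
w_2 = 2.5
h_2 = 3
x_3 = 1.5
y_3 = 5
z_3 = 4.5
r_3 = 1.5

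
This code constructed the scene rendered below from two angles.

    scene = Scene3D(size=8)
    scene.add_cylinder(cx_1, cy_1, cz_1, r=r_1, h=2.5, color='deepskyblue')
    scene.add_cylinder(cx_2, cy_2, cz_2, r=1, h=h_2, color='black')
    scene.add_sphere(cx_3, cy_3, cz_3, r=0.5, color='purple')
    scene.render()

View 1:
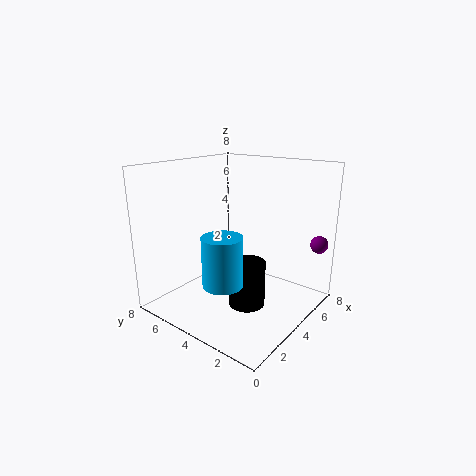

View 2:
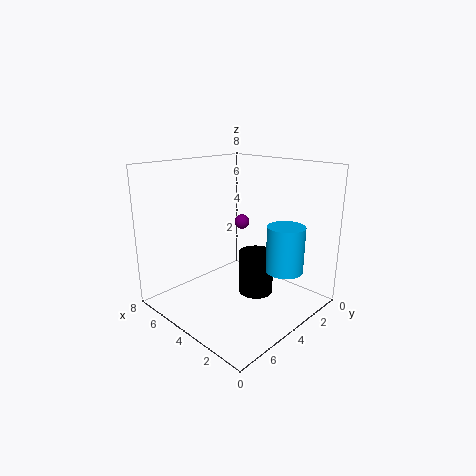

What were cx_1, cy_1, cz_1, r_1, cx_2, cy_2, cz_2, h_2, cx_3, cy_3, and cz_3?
cx_1 = 1.5
cy_1 = 3
cz_1 = 2.5
r_1 = 1
cx_2 = 3.5
cy_2 = 3
cz_2 = 0.5
h_2 = 2.5
cx_3 = 7
cy_3 = 0.5
cz_3 = 3.5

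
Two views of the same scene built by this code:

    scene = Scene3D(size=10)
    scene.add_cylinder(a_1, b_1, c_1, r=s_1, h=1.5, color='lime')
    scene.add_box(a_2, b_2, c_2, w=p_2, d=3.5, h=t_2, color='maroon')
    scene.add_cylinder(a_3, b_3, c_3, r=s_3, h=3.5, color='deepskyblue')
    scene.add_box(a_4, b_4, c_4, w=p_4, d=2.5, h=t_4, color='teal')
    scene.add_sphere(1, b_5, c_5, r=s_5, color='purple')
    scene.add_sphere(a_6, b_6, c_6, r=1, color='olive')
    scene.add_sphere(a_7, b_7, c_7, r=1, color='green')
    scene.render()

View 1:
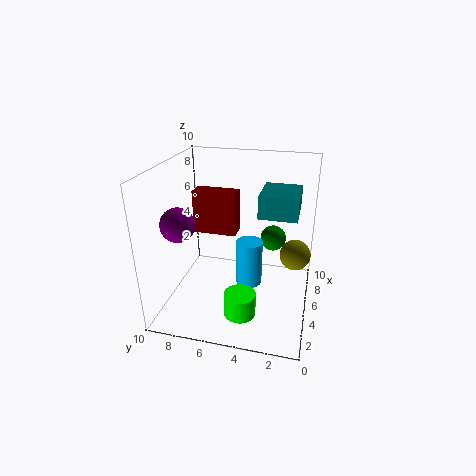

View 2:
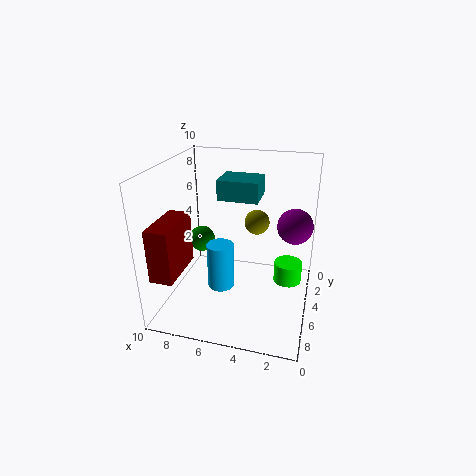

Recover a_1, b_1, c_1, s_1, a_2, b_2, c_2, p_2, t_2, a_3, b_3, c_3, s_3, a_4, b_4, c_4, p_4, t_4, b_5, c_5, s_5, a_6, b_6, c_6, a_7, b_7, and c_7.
a_1 = 1.5; b_1 = 4; c_1 = 1.5; s_1 = 1; a_2 = 8; b_2 = 6; c_2 = 3.5; p_2 = 1.5; t_2 = 3.5; a_3 = 6.5; b_3 = 4.5; c_3 = 0.5; s_3 = 1; a_4 = 4; b_4 = 1; c_4 = 7; p_4 = 3; t_4 = 1.5; b_5 = 7.5; c_5 = 7.5; s_5 = 1; a_6 = 4.5; b_6 = 1; c_6 = 4.5; a_7 = 8.5; b_7 = 3; c_7 = 3.5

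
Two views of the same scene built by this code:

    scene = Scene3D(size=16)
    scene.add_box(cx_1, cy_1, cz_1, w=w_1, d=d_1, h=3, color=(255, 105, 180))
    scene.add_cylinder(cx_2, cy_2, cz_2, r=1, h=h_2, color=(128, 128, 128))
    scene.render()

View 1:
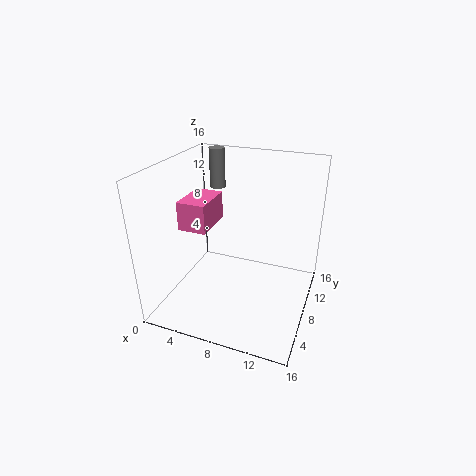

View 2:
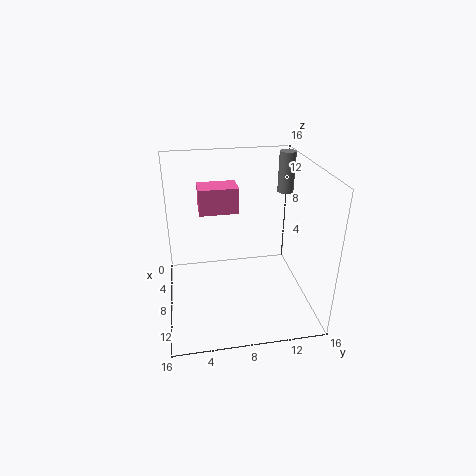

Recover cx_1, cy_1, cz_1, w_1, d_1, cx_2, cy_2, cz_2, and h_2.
cx_1 = 3
cy_1 = 4
cz_1 = 10
w_1 = 3
d_1 = 4.5
cx_2 = 2.5
cy_2 = 15
cz_2 = 11
h_2 = 5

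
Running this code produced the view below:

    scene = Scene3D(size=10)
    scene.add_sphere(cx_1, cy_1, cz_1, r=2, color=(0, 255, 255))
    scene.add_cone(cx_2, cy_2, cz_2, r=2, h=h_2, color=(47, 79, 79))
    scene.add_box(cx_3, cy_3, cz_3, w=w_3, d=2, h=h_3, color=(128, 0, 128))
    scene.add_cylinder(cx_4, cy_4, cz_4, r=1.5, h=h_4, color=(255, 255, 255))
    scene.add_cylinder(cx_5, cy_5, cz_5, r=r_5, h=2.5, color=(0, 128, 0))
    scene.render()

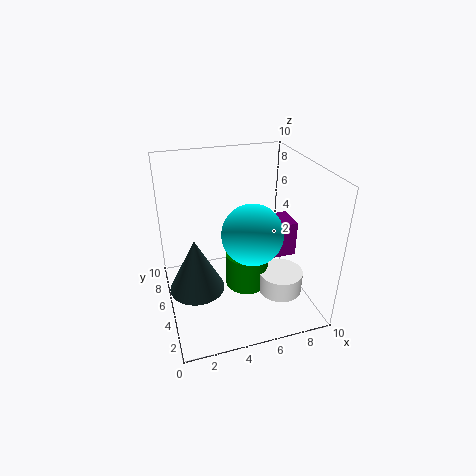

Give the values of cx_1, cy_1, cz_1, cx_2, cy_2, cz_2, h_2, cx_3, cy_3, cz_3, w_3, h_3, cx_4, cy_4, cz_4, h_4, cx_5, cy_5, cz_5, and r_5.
cx_1 = 5.5
cy_1 = 3.5
cz_1 = 6
cx_2 = 2
cy_2 = 5.5
cz_2 = 1
h_2 = 4
cx_3 = 7
cy_3 = 4
cz_3 = 3.5
w_3 = 2
h_3 = 2.5
cx_4 = 7.5
cy_4 = 3
cz_4 = 1.5
h_4 = 1.5
cx_5 = 5.5
cy_5 = 4.5
cz_5 = 1.5
r_5 = 1.5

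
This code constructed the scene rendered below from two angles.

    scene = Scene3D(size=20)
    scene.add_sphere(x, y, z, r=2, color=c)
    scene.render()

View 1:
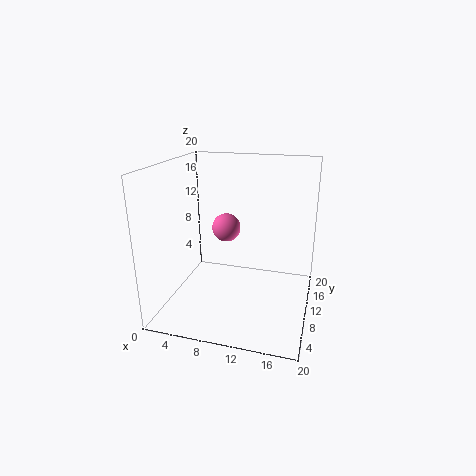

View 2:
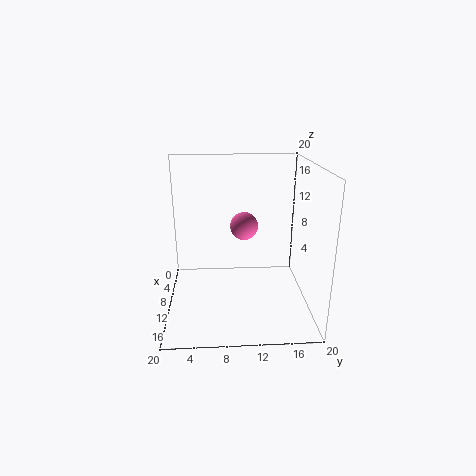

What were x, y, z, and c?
x = 8
y = 11
z = 11
c = 'hotpink'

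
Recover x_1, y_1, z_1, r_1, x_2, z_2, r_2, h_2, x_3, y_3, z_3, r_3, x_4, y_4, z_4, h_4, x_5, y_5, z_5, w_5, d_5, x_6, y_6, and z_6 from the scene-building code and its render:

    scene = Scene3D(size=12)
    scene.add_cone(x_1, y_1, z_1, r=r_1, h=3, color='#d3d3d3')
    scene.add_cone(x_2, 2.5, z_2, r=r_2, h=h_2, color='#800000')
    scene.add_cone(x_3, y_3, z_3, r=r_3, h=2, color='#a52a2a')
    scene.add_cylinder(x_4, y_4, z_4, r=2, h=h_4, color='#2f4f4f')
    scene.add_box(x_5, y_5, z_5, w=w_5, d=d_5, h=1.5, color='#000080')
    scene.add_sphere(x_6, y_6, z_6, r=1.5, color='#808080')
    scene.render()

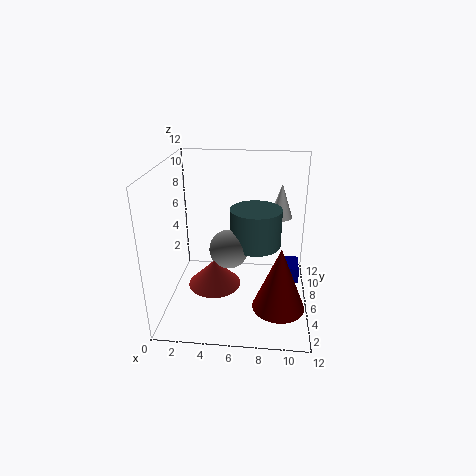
x_1 = 9.5, y_1 = 8.5, z_1 = 7, r_1 = 1, x_2 = 9.5, z_2 = 2, r_2 = 2, h_2 = 5, x_3 = 4.5, y_3 = 3, z_3 = 3.5, r_3 = 2, x_4 = 7.5, y_4 = 5, z_4 = 6, h_4 = 3, x_5 = 10, y_5 = 8, z_5 = 0.5, w_5 = 1.5, d_5 = 2.5, x_6 = 5.5, y_6 = 4, z_6 = 6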